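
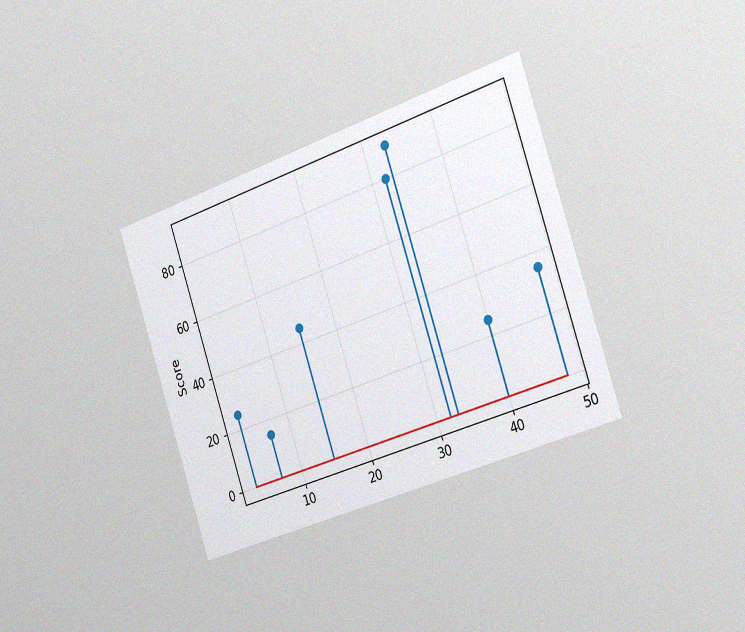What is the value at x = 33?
90

The chart is tilted about 18° counter-clockwise and viewed slightly from the right, with some photo noise. The stem at x=33 reaches 90.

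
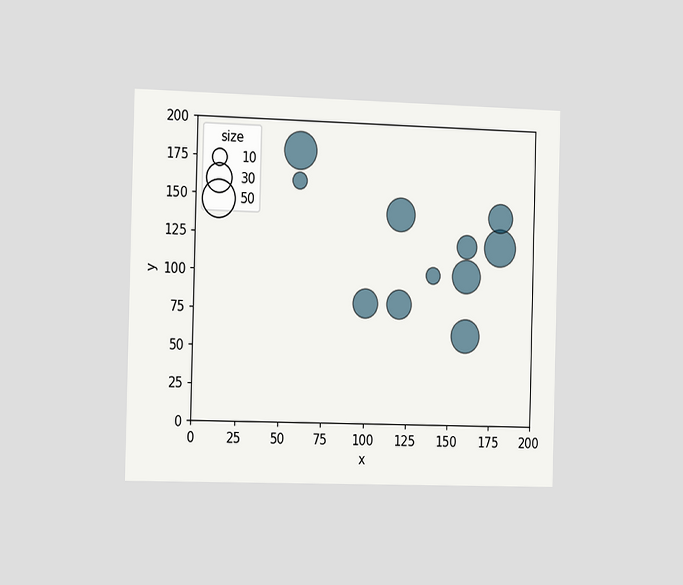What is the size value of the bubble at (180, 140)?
The chart is viewed slightly from the left. Matching the bubble at (180, 140) against the size legend gives 30.

30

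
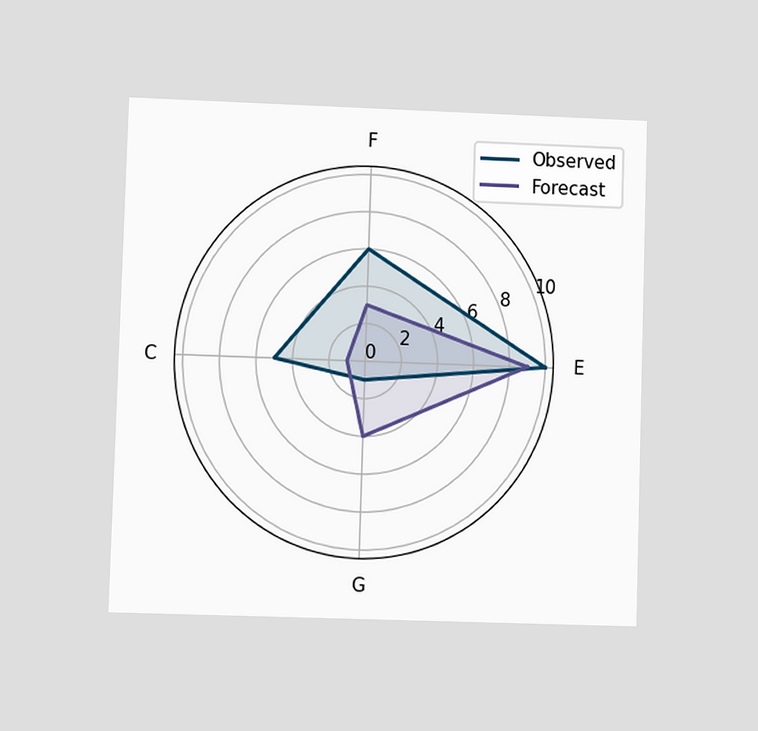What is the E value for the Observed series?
The chart is viewed at a slight angle. On the E axis, Observed reaches 10.

10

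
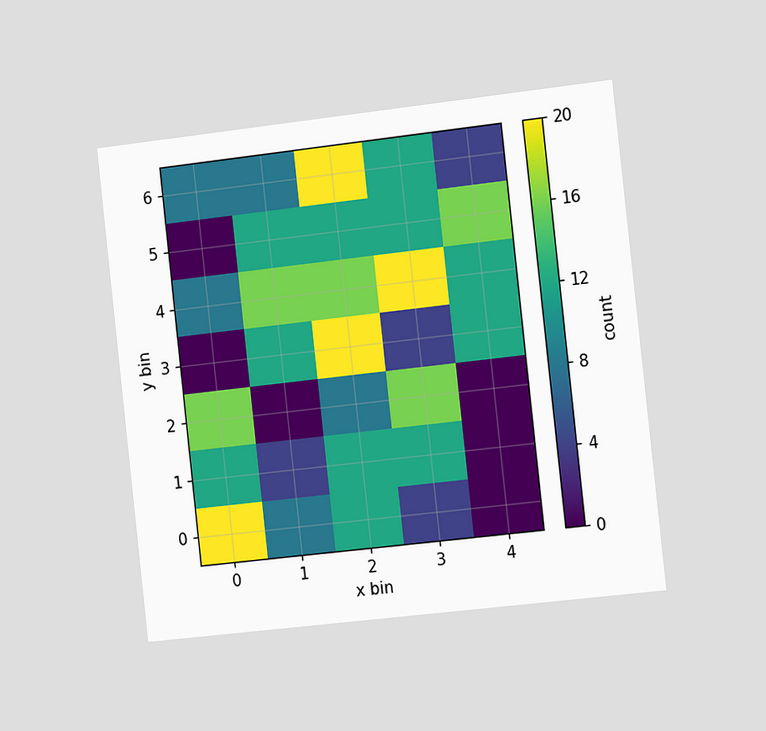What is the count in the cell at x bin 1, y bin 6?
8

The chart is tilted about 6° counter-clockwise and viewed slightly from the right. Matching the cell (1, 6) against the colorbar gives 8.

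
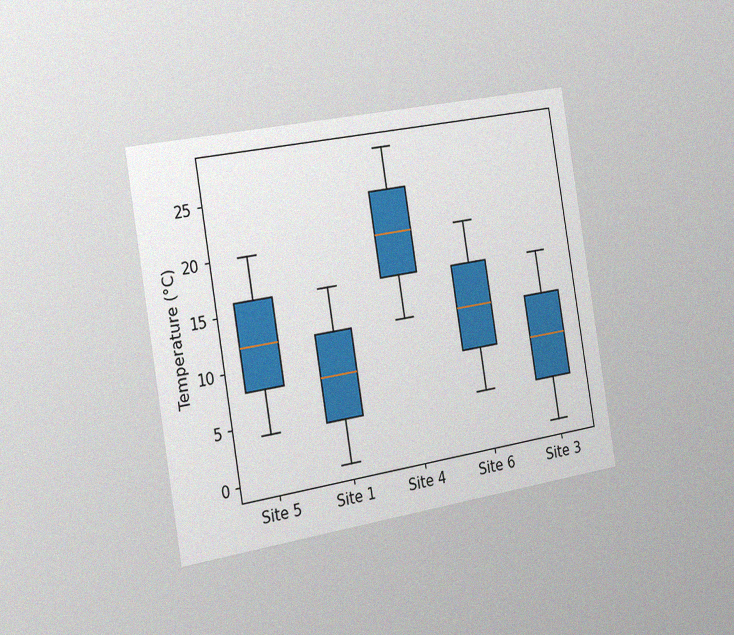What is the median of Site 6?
The chart is tilted about 9° counter-clockwise and viewed slightly from the left, with some photo noise. The median line in the Site 6 box sits at 12°C.

12°C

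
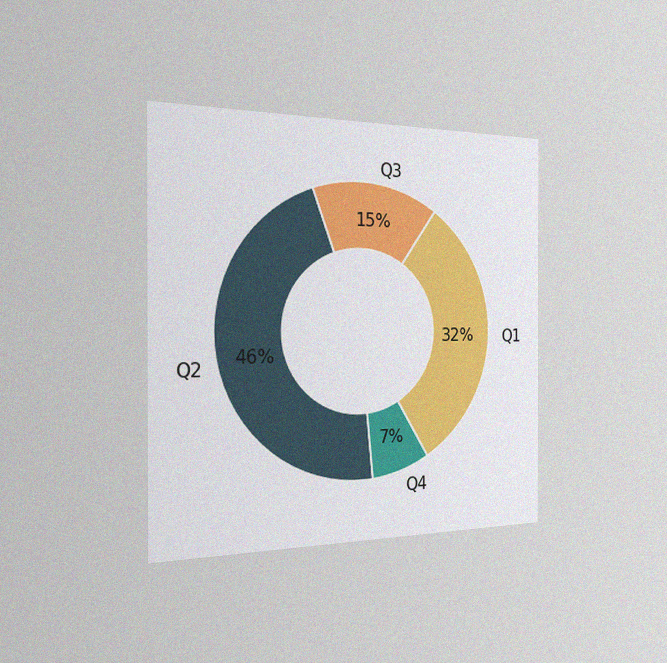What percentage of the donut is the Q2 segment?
46%

The chart is viewed slightly from the left, with some photo noise. The Q2 segment takes up 46% of the ring.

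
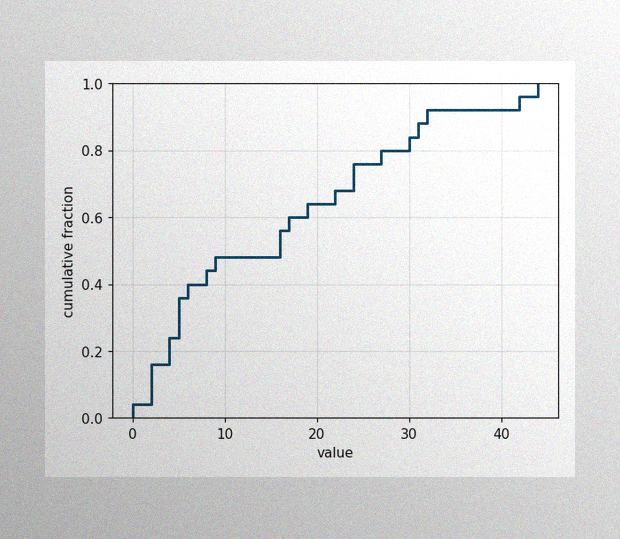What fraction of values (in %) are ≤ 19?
64%

The image has some photo noise and uneven lighting. At x=19 the ECDF step is at 64%.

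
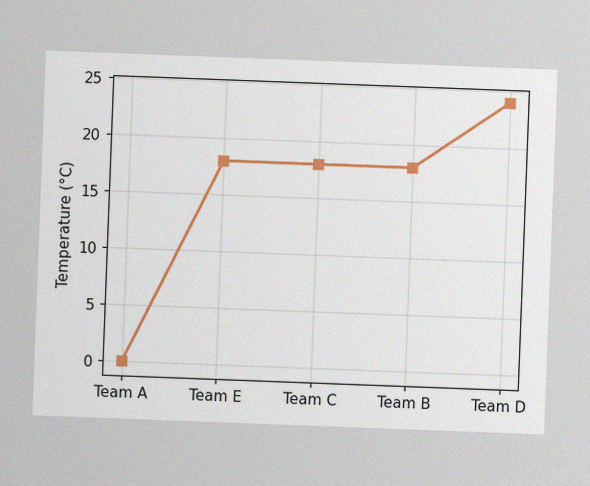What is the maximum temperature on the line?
24°C

The chart is tilted about 2° clockwise, with some photo noise. The highest point is at Team D, and reading across to the y-axis gives 24°C.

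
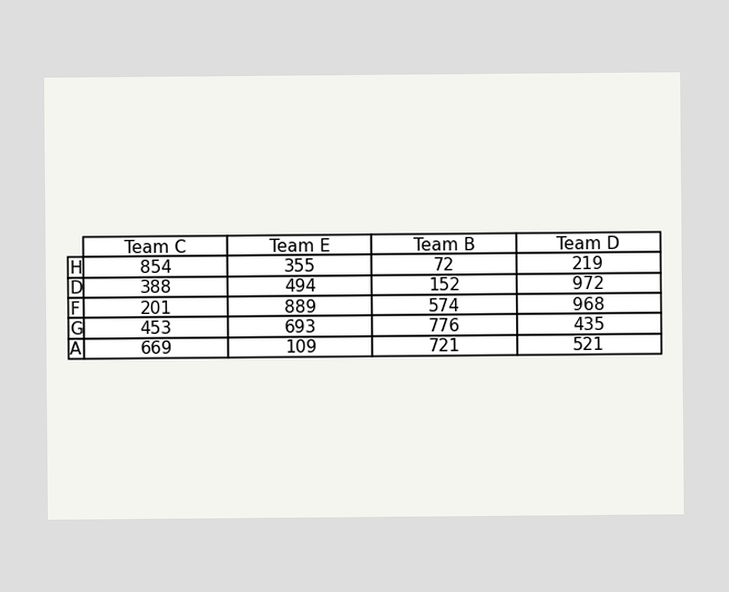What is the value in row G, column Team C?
453

The (G, Team C) cell reads 453.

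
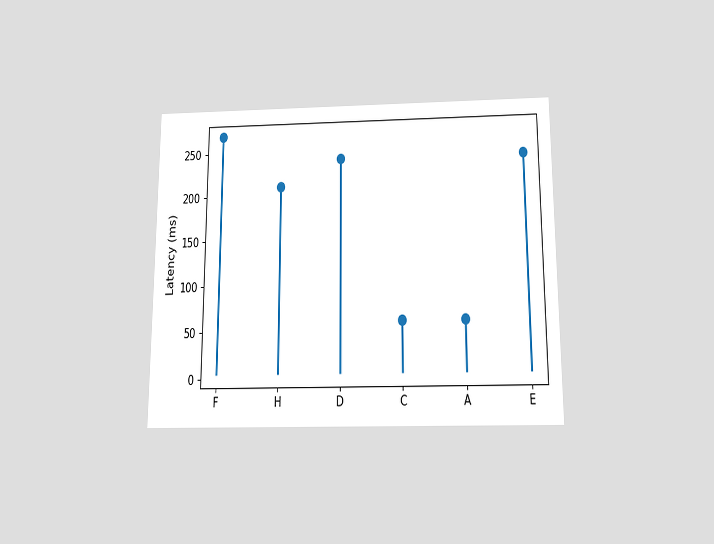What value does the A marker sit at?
The chart is viewed slightly from below. The A marker sits at 60ms.

60ms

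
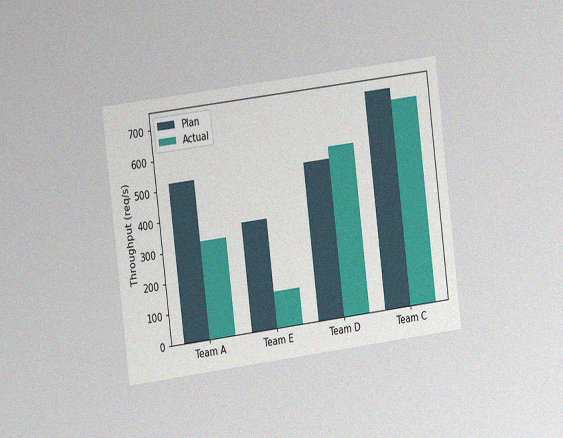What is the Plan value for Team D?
520req/s

The chart is tilted about 7° counter-clockwise and viewed slightly from the left, with some photo noise. The Plan bar at Team D reaches 520req/s on the y-axis.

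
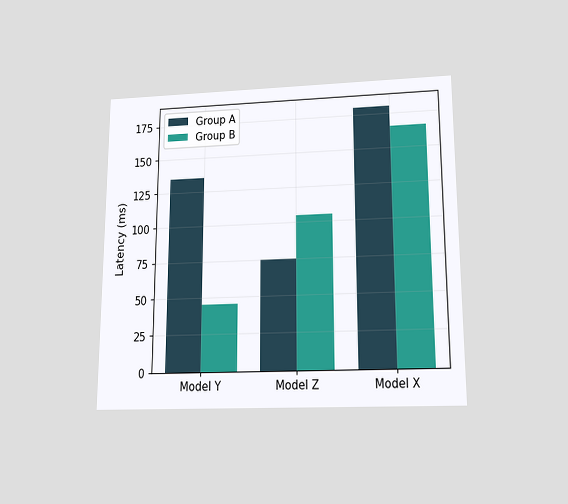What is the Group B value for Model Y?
The chart is viewed slightly from below. The Group B bar at Model Y reaches 45ms on the y-axis.

45ms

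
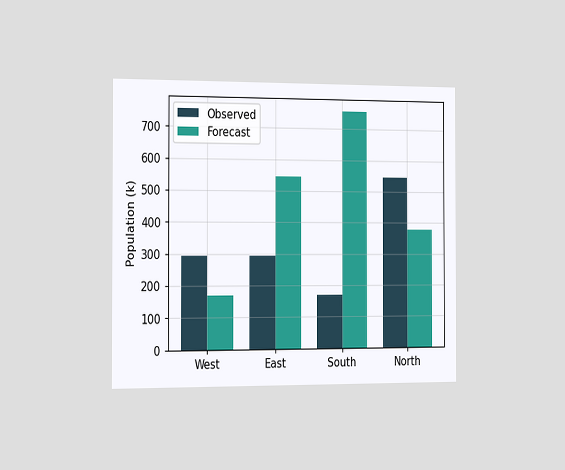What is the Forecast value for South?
756k

The chart is viewed slightly from the left. The Forecast bar at South reaches 756k on the y-axis.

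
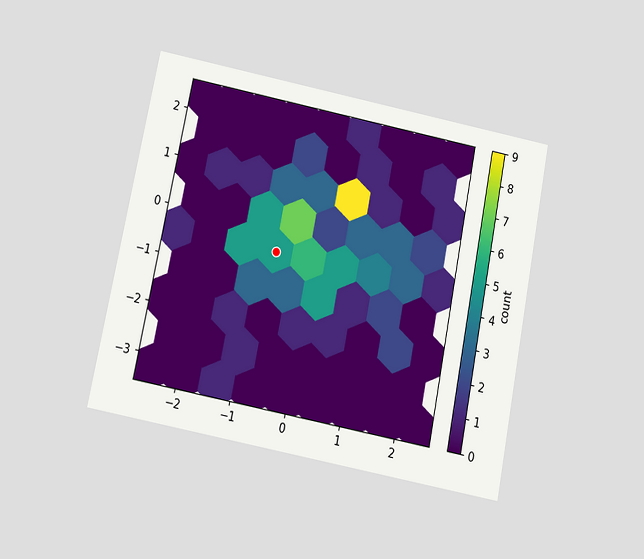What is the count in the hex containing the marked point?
The chart is tilted about 11° clockwise and viewed slightly from below. The marked hex reads 5 on the colorbar.

5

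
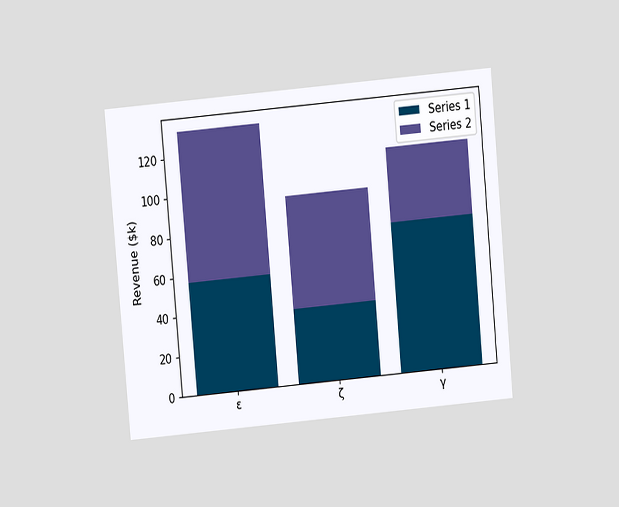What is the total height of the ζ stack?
$95k

The chart is tilted about 5° counter-clockwise and viewed at a slight angle. The ζ stack's top reaches $95k on the y-axis.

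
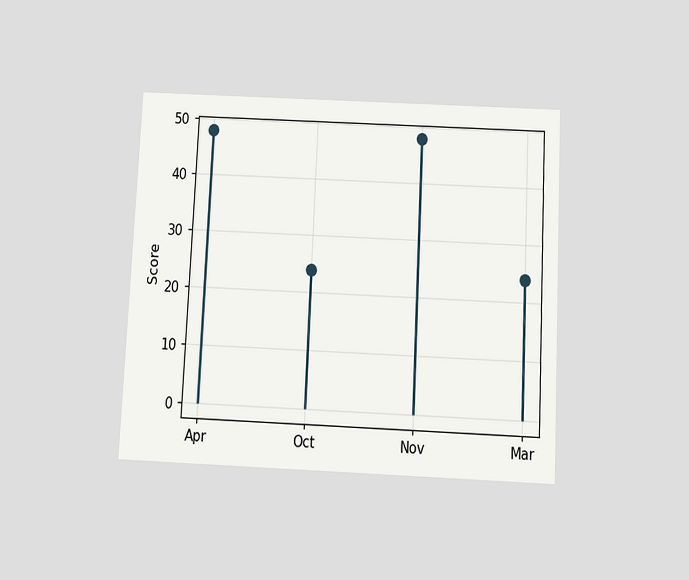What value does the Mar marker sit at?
24

The chart is tilted about 3° clockwise and viewed slightly from below. The Mar marker sits at 24.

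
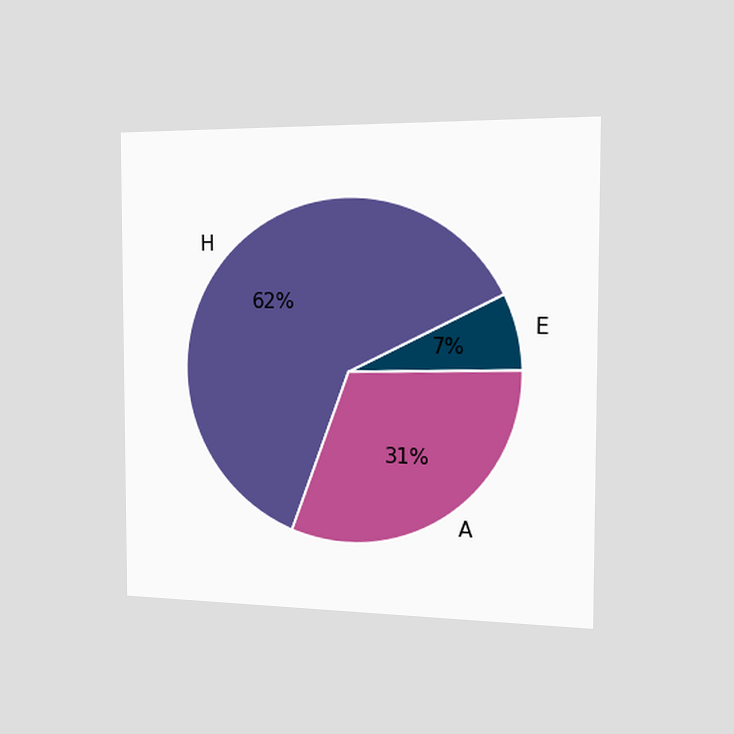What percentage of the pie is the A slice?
31%

The chart is viewed slightly from the right. The A slice takes up 31% of the pie.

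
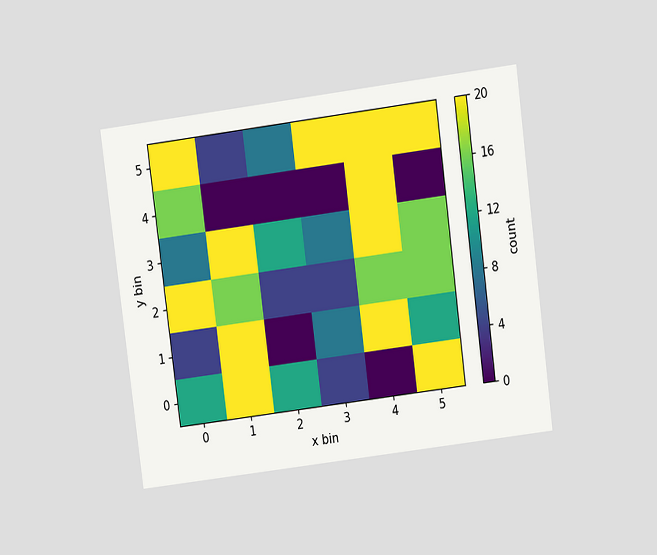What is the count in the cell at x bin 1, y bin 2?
The chart is tilted about 7° counter-clockwise and viewed slightly from above. Matching the cell (1, 2) against the colorbar gives 16.

16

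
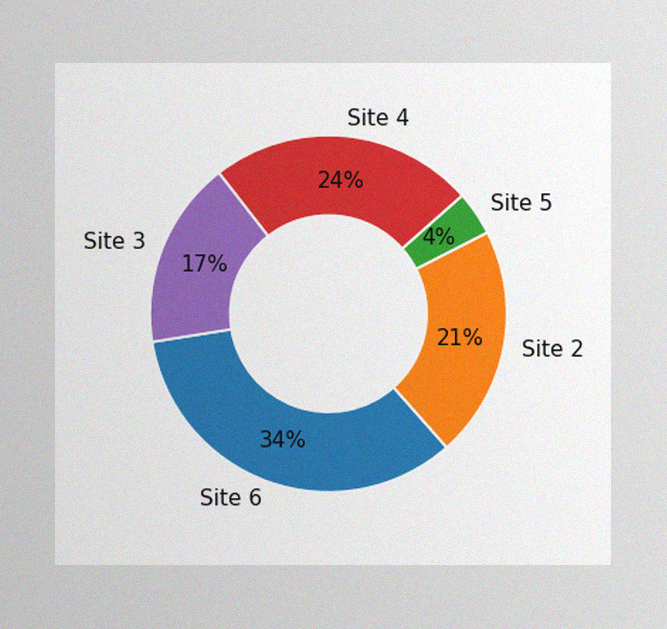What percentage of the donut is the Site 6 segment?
The image has some photo noise and uneven lighting. The Site 6 segment takes up 34% of the ring.

34%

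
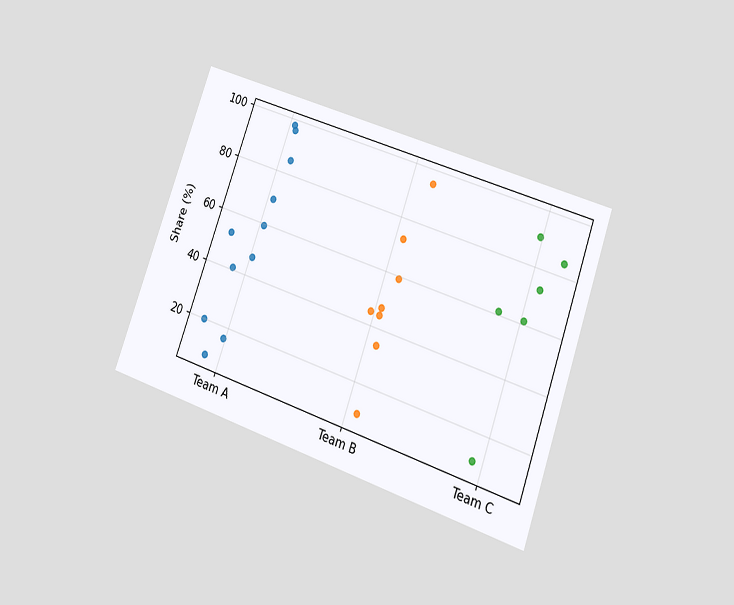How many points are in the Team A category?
The chart is tilted about 19° clockwise and viewed at a slight angle. Counting the markers in the Team A column gives 11.

11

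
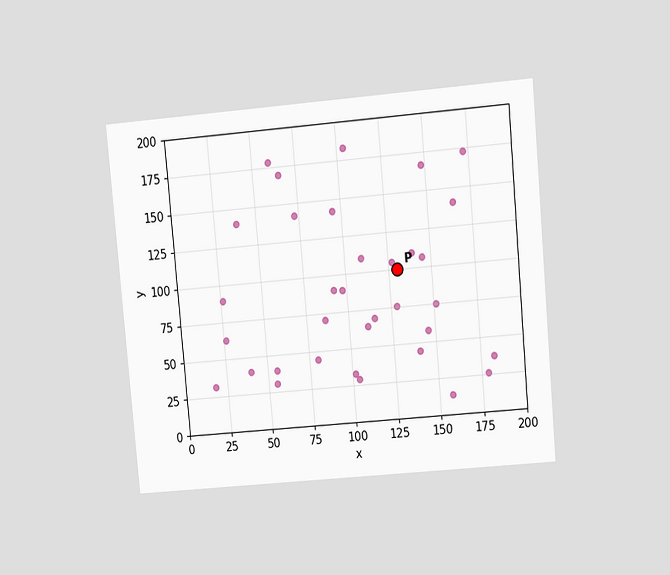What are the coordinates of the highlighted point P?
(130, 100)

The chart is tilted about 5° counter-clockwise and viewed at a slight angle. Following the gridlines from P to each axis, P sits at (130, 100).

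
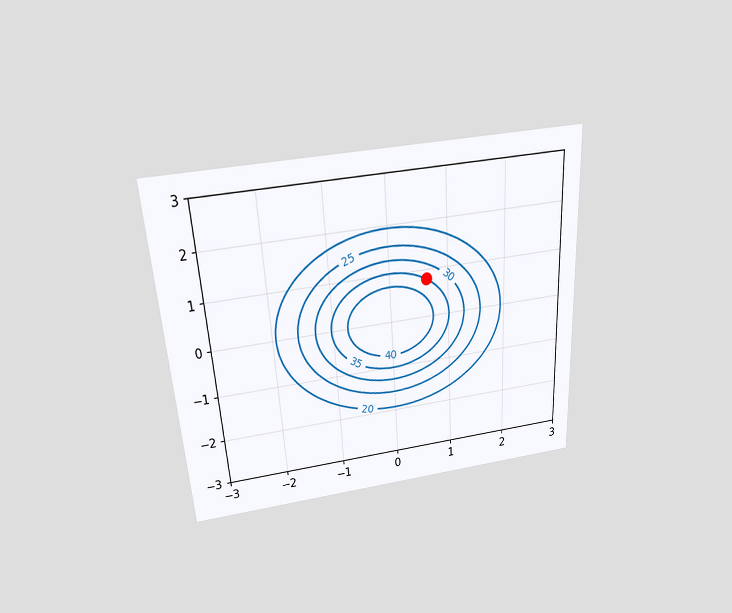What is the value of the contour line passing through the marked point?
35

The chart is tilted about 3° counter-clockwise and viewed slightly from above. The marked point sits on the contour labelled 35.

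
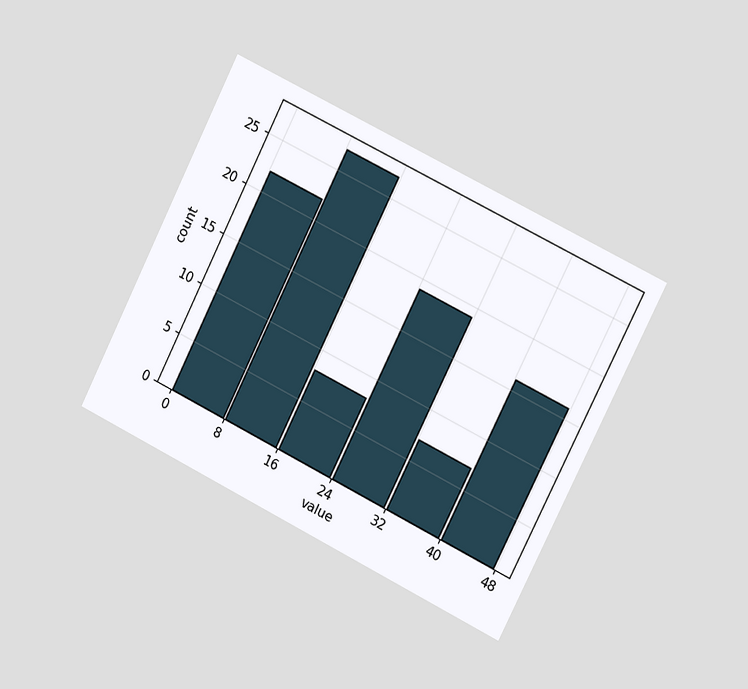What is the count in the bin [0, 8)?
The chart is tilted about 27° clockwise and viewed slightly from the right. The [0, 8) bin has height 22.

22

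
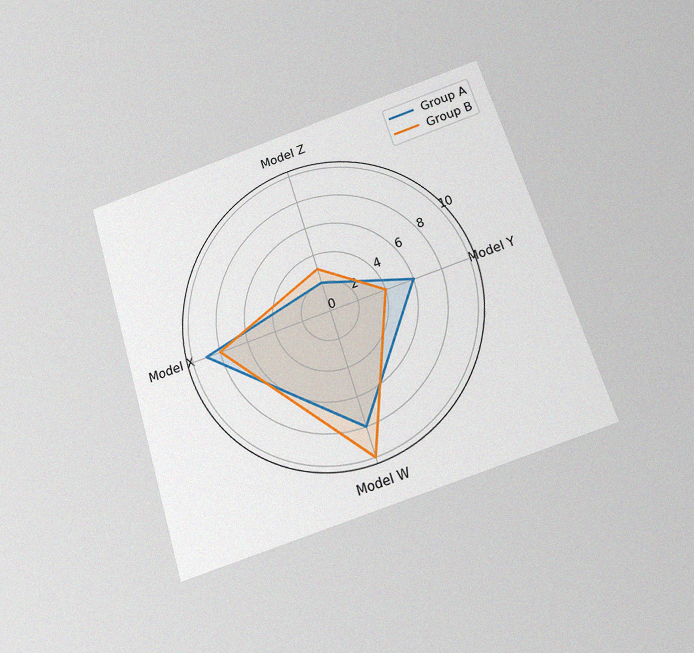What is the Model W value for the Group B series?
10

The chart is tilted about 18° counter-clockwise and viewed slightly from below, with some photo noise. On the Model W axis, Group B reaches 10.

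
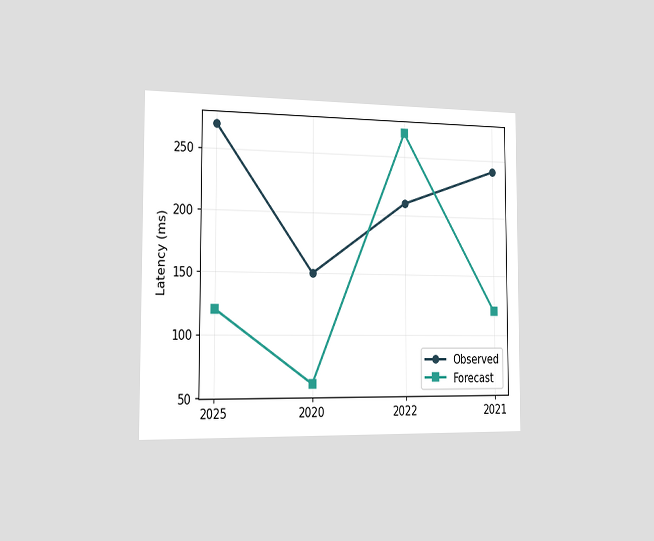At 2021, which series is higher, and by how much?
The chart is viewed slightly from the left. At 2021, Observed sits above the other line by 120ms.

Observed, by 120ms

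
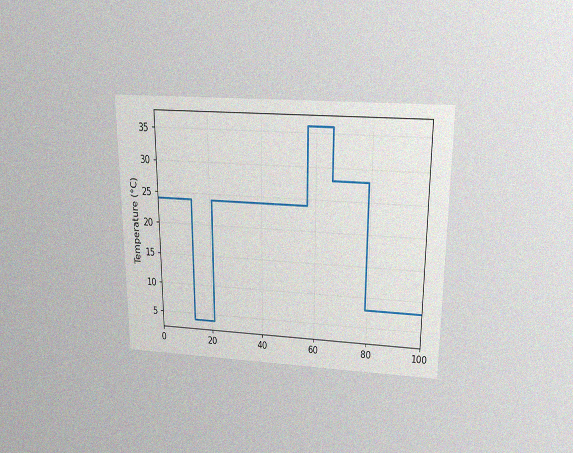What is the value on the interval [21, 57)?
24°C

The chart is viewed slightly from above, with some photo noise. On [21, 57) the step sits at 24°C.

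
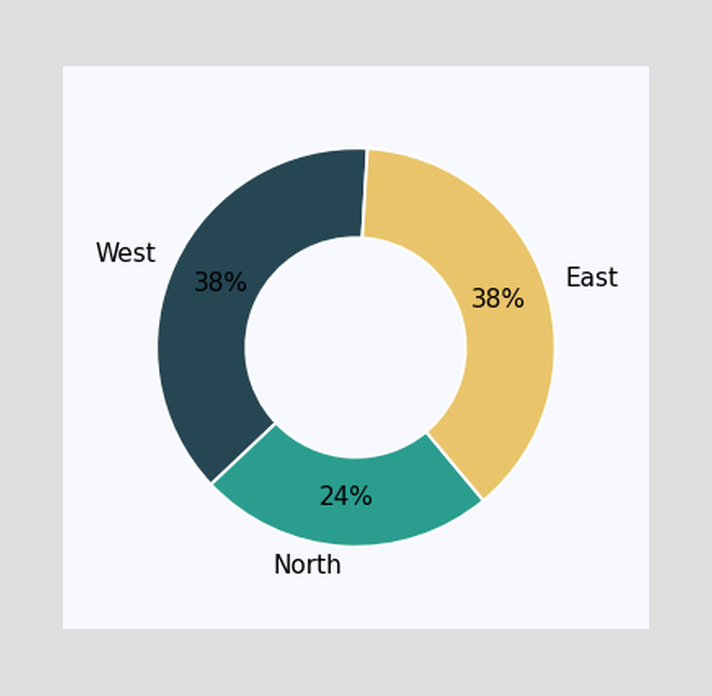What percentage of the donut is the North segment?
The North segment takes up 24% of the ring.

24%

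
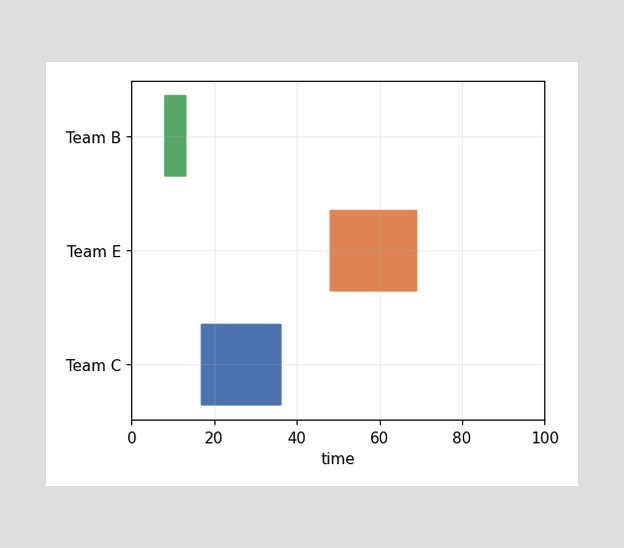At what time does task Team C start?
The Team C bar begins at t=17.

17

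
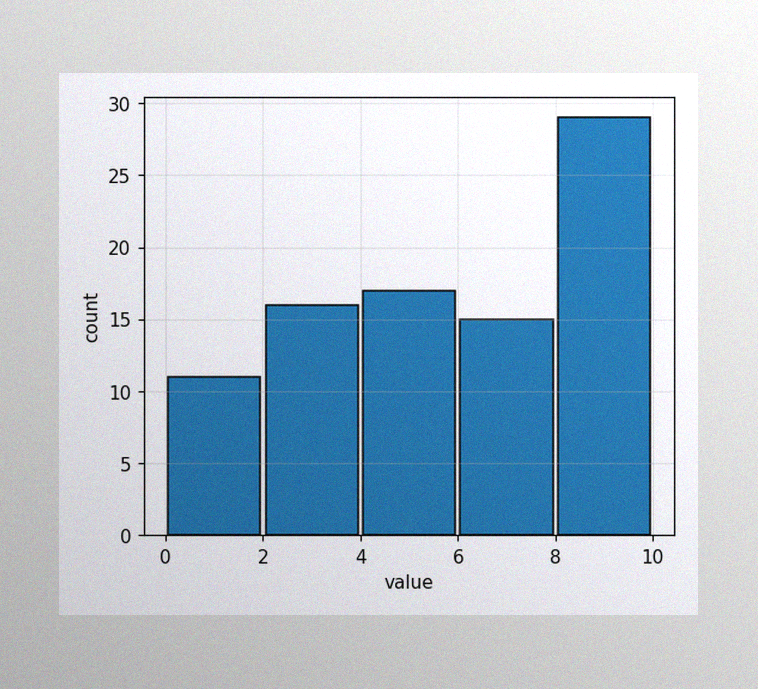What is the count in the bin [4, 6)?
17

The image has some photo noise and uneven lighting. The [4, 6) bin has height 17.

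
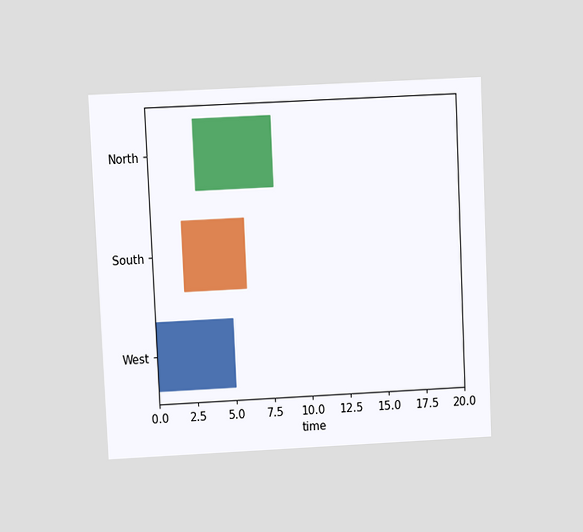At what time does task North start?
3

The chart is tilted about 3° counter-clockwise and viewed at a slight angle. The North bar begins at t=3.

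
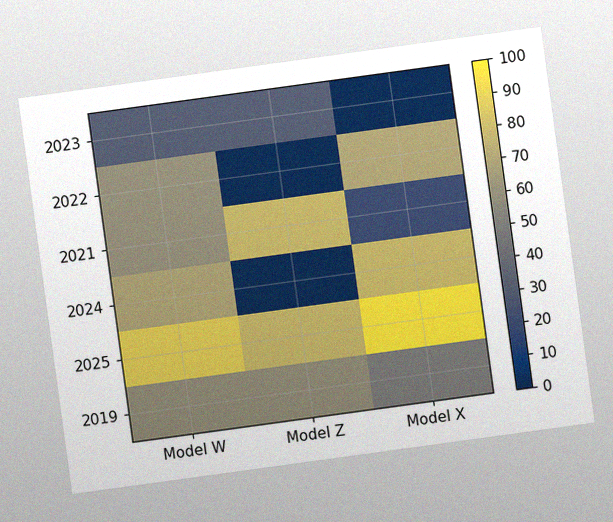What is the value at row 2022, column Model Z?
0

The chart is tilted about 8° counter-clockwise, with some photo noise. Matching cell (2022, Model Z) against the colorbar gives 0.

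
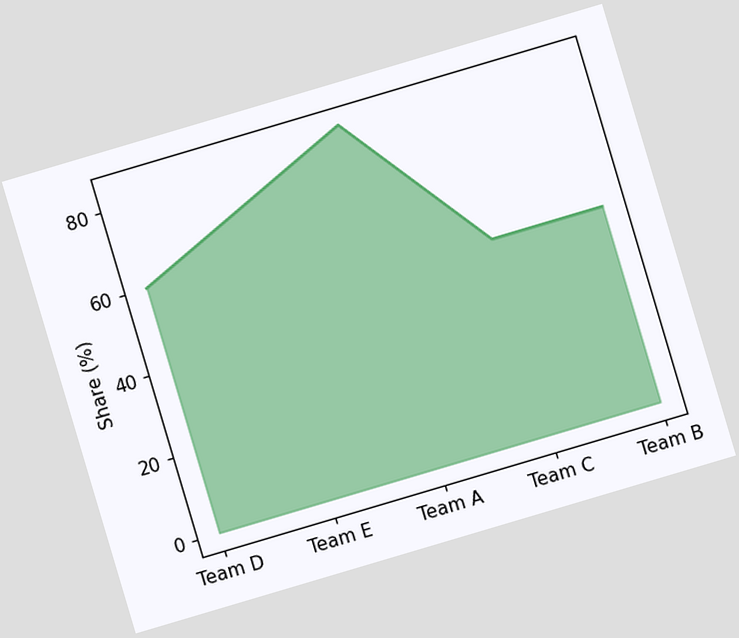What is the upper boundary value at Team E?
The chart is tilted about 17° counter-clockwise. At Team E the upper boundary is at 72%.

72%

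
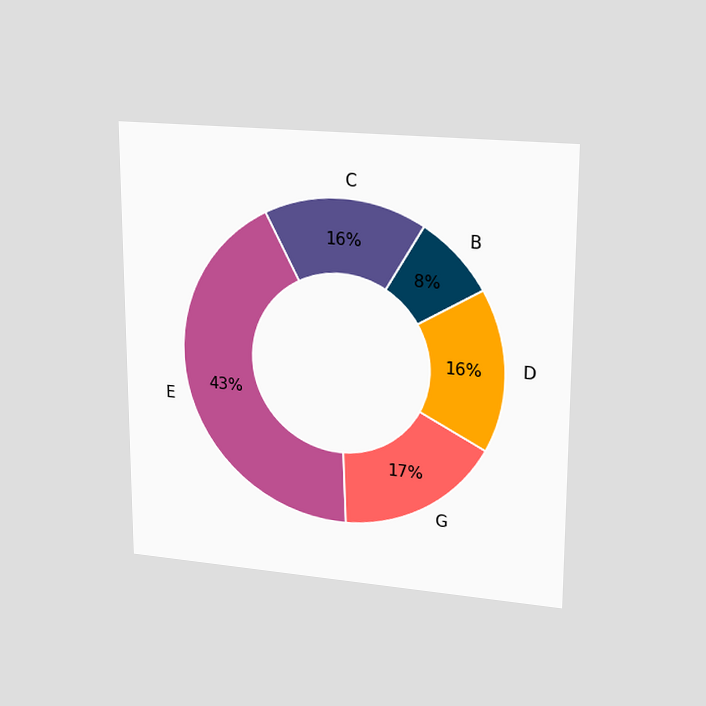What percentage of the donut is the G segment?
The chart is viewed at a slight angle. The G segment takes up 17% of the ring.

17%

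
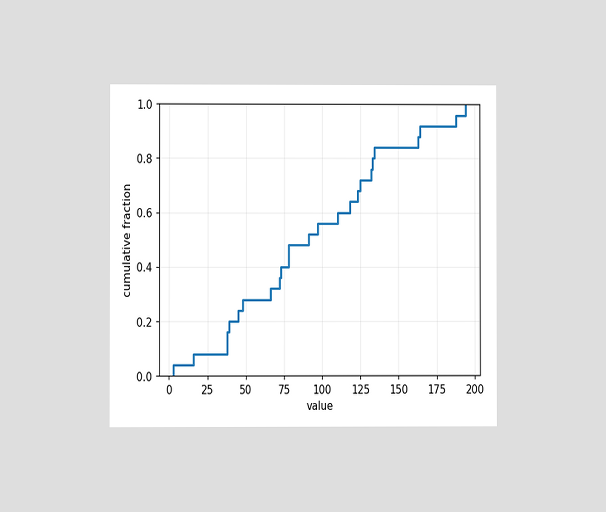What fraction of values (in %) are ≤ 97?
56%

The chart is viewed at a slight angle. At x=97 the ECDF step is at 56%.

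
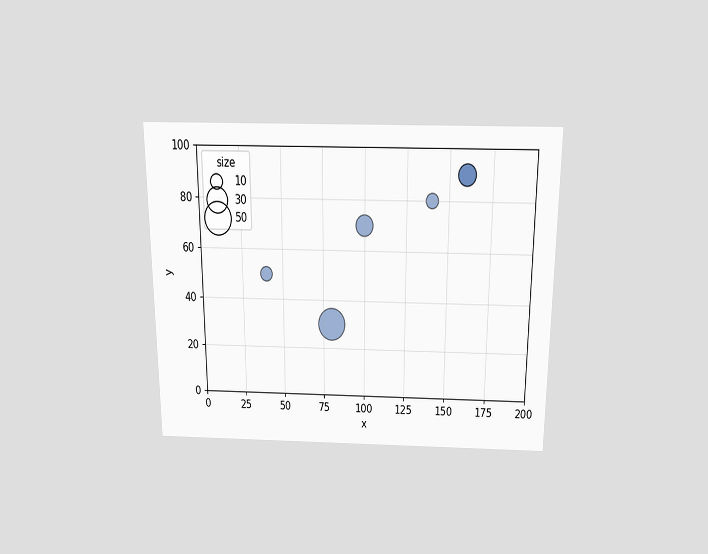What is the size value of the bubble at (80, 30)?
50

The chart is viewed slightly from above. Matching the bubble at (80, 30) against the size legend gives 50.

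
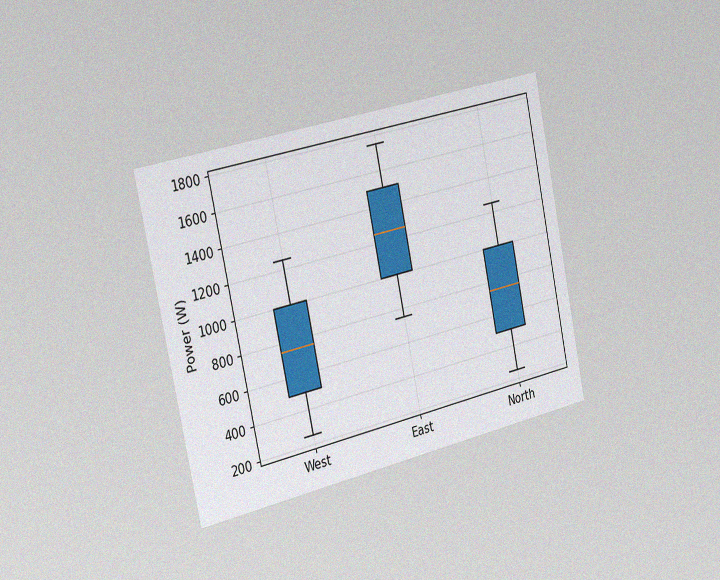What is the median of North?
The chart is tilted about 12° counter-clockwise and viewed slightly from the left, with some photo noise. The median line in the North box sits at 750W.

750W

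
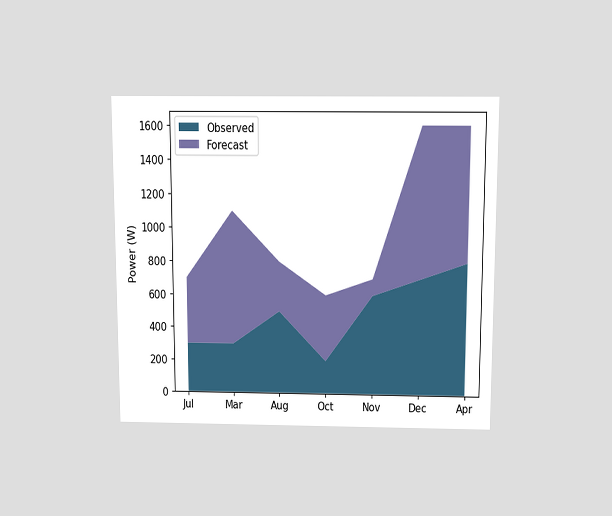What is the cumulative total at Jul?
The chart is viewed slightly from above. The stacked total at Jul reaches 700W.

700W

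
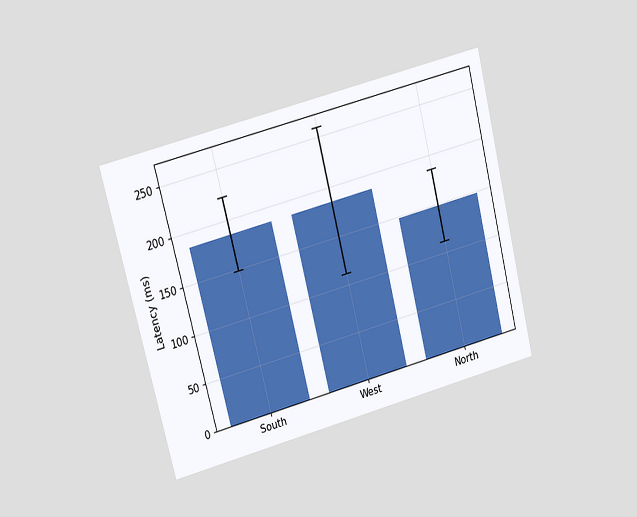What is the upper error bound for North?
185ms

The chart is tilted about 14° counter-clockwise and viewed at a slight angle. The North bar's upper whisker reaches 185ms.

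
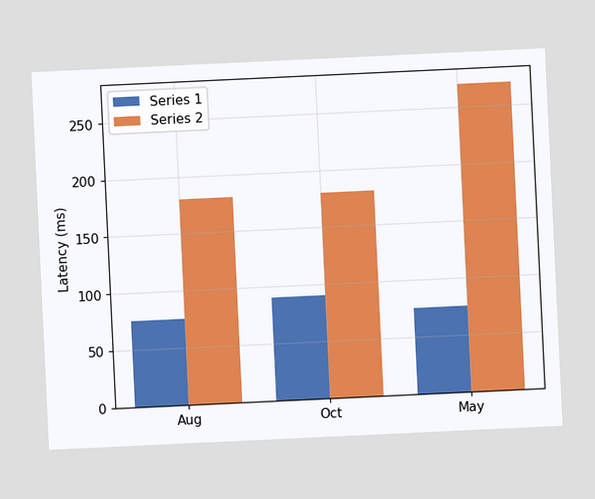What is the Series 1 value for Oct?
90ms

The chart is tilted about 3° counter-clockwise. The Series 1 bar at Oct reaches 90ms on the y-axis.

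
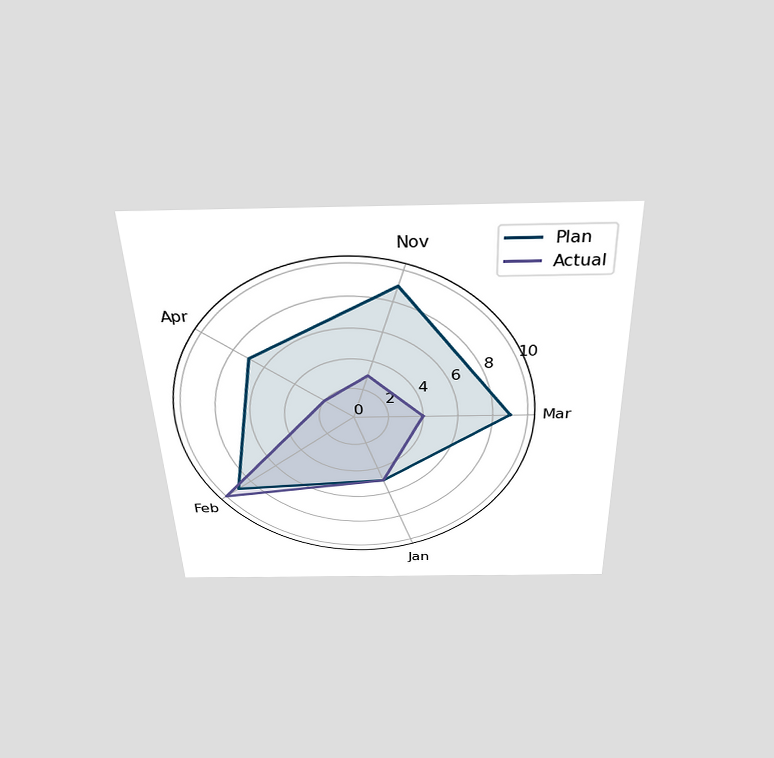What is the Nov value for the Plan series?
The chart is viewed slightly from above. On the Nov axis, Plan reaches 9.

9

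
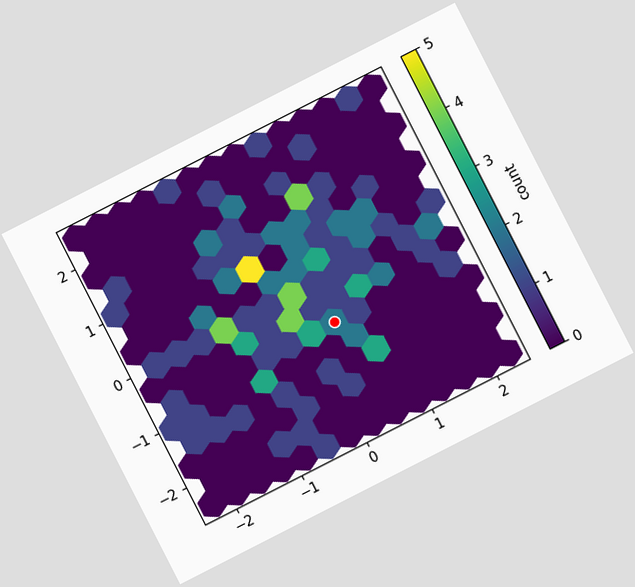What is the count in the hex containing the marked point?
2

The chart is tilted about 27° counter-clockwise. The marked hex reads 2 on the colorbar.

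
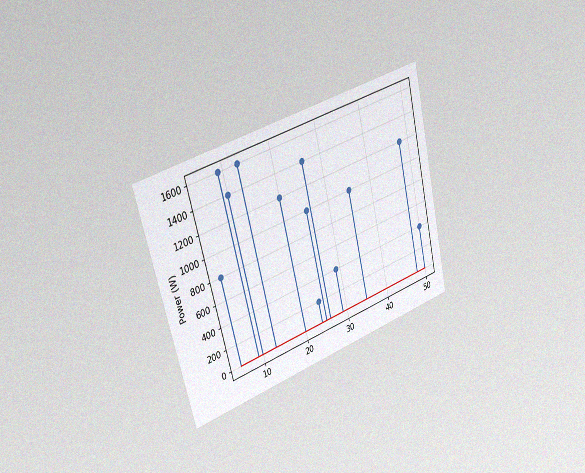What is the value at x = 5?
800W

The chart is tilted about 14° counter-clockwise and viewed slightly from the left, with some photo noise. The stem at x=5 reaches 800W.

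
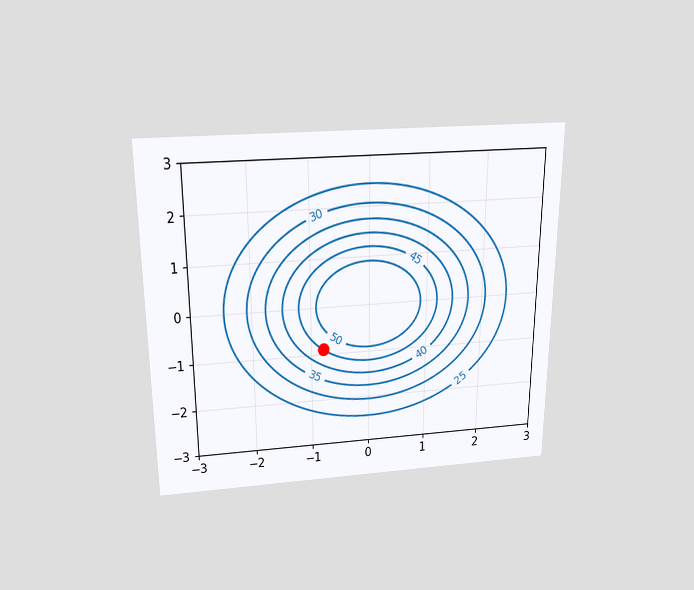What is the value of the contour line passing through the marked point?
45

The chart is viewed slightly from above. The marked point sits on the contour labelled 45.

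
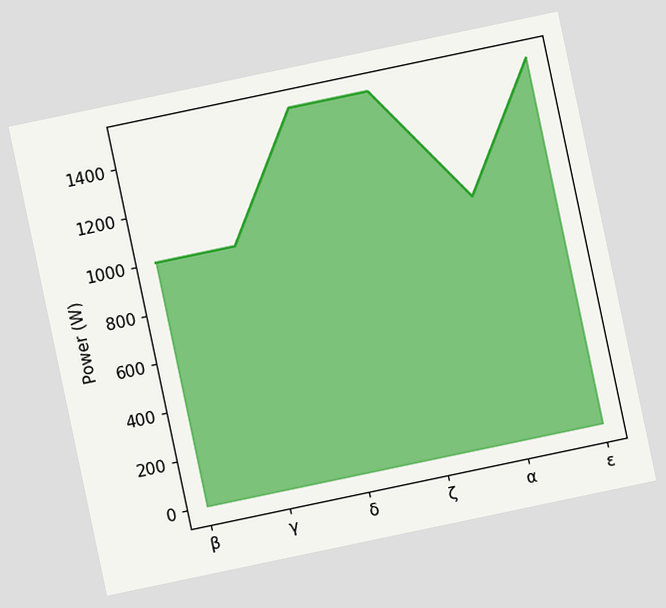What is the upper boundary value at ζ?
1500W

The chart is tilted about 12° counter-clockwise. At ζ the upper boundary is at 1500W.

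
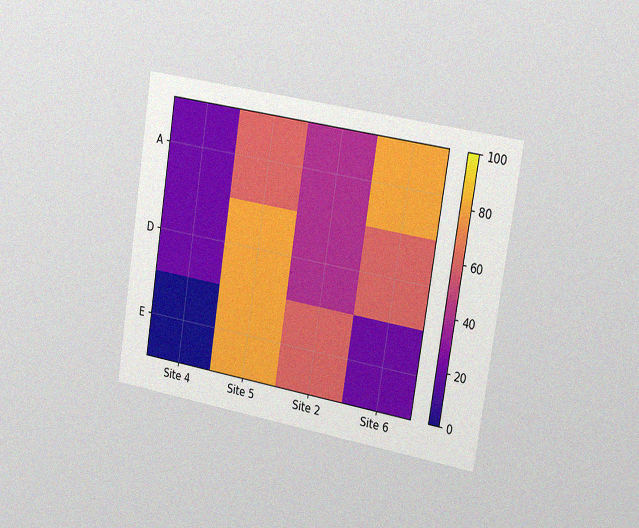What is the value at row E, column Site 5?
80

The chart is tilted about 9° clockwise and viewed slightly from the right, with some photo noise. Matching cell (E, Site 5) against the colorbar gives 80.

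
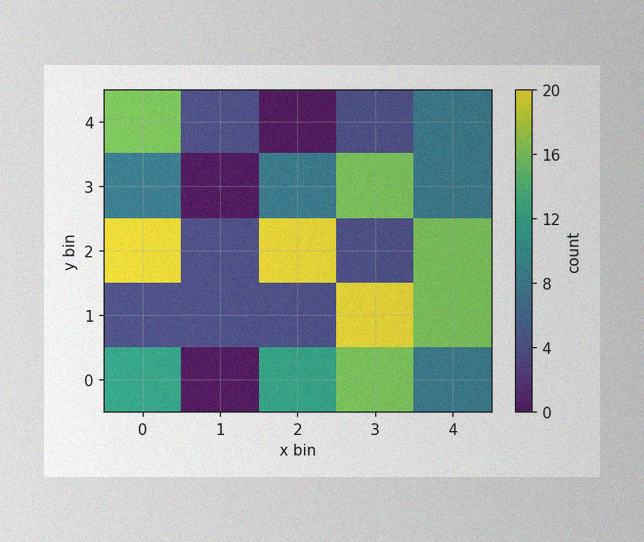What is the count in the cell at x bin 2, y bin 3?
8

The image has some photo noise and uneven lighting. Matching the cell (2, 3) against the colorbar gives 8.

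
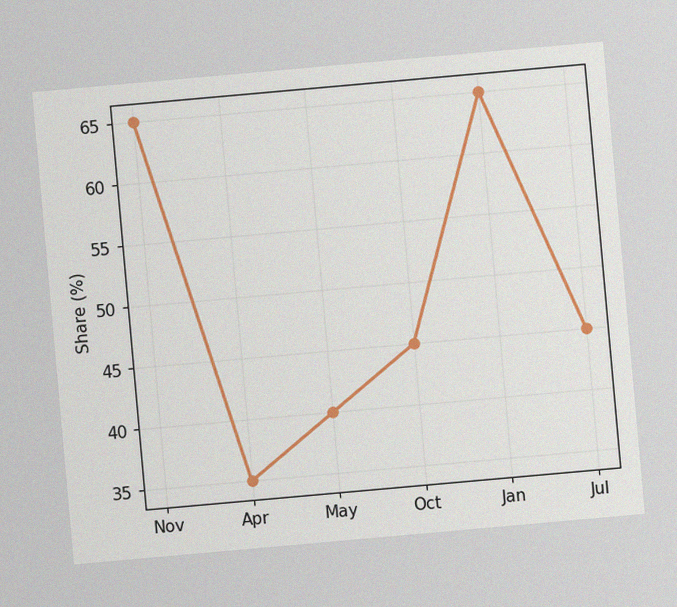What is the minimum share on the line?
The chart is tilted about 5° counter-clockwise, with some photo noise. The lowest point is at Apr, and reading across to the y-axis gives 35%.

35%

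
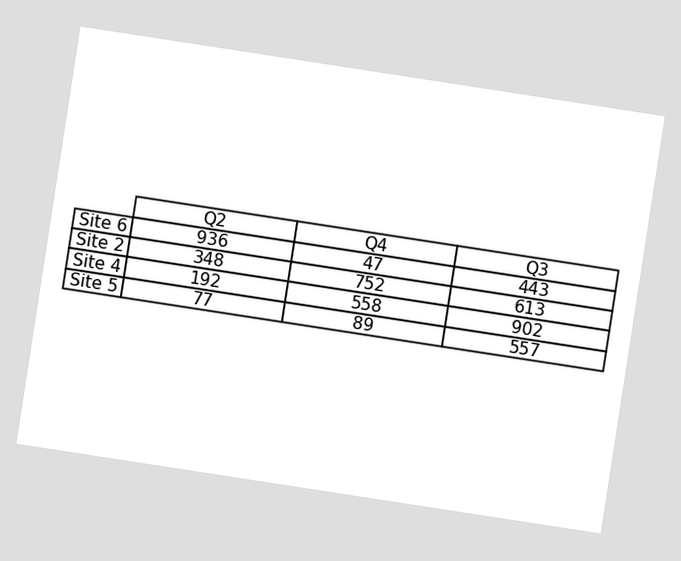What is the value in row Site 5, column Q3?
557

The chart is tilted about 9° clockwise. The (Site 5, Q3) cell reads 557.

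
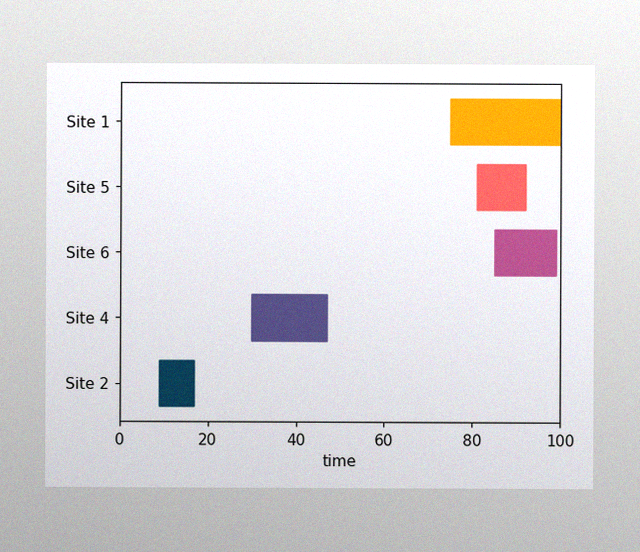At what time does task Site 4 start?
30

The image has some photo noise and uneven lighting. The Site 4 bar begins at t=30.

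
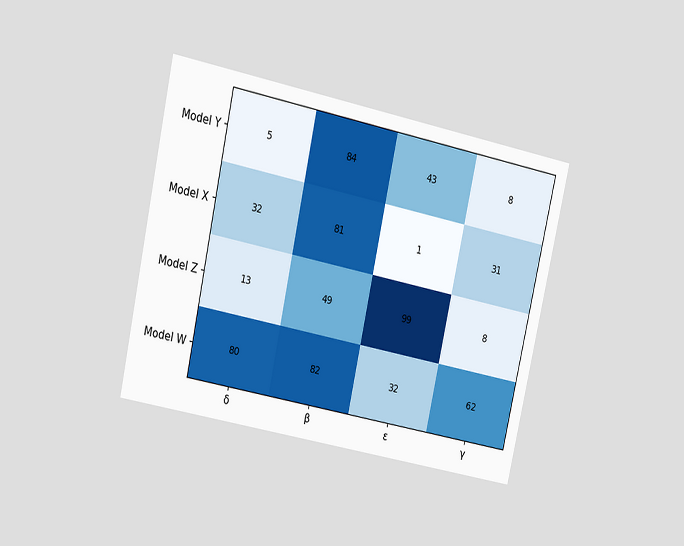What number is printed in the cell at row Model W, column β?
The chart is tilted about 12° clockwise and viewed at a slight angle. The (Model W, β) cell reads 82.

82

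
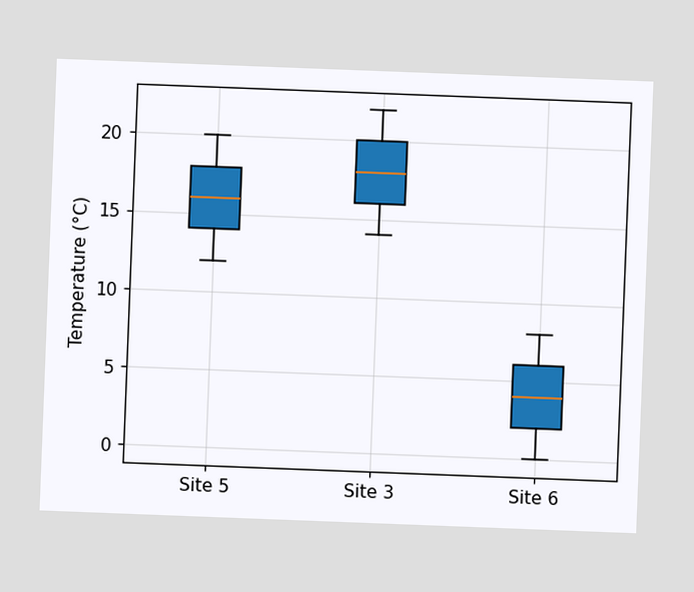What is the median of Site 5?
16°C

The chart is tilted about 2° clockwise. The median line in the Site 5 box sits at 16°C.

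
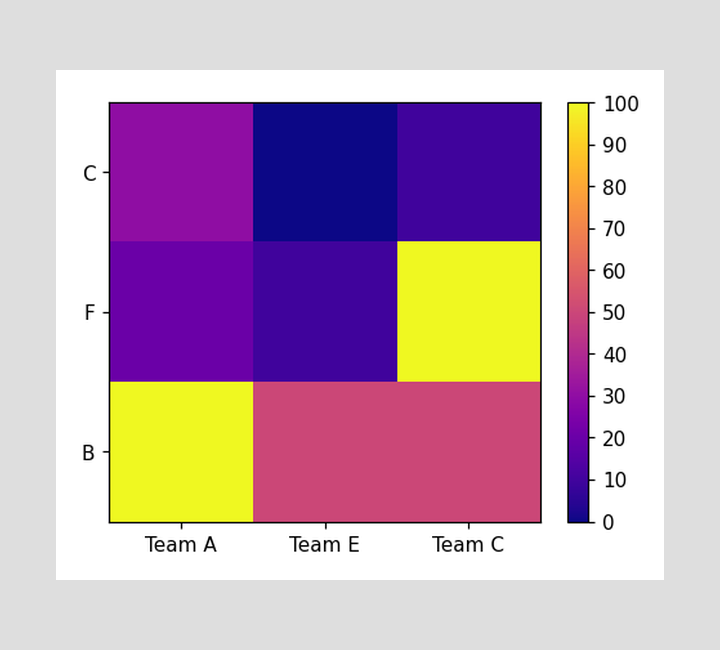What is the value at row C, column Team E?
0

Matching cell (C, Team E) against the colorbar gives 0.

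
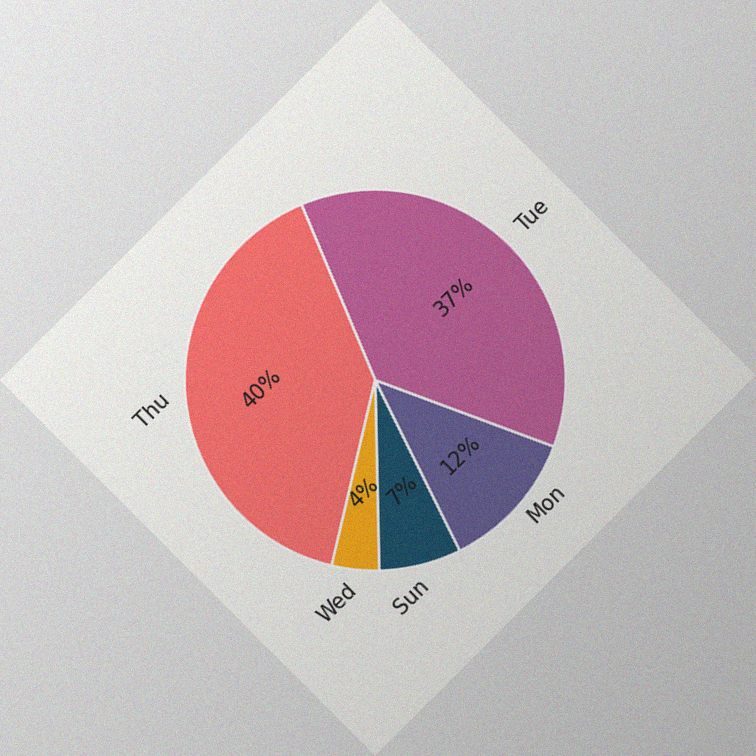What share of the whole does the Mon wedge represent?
The chart is tilted about 45° counter-clockwise, with some photo noise. The Mon slice takes up 12% of the pie.

12%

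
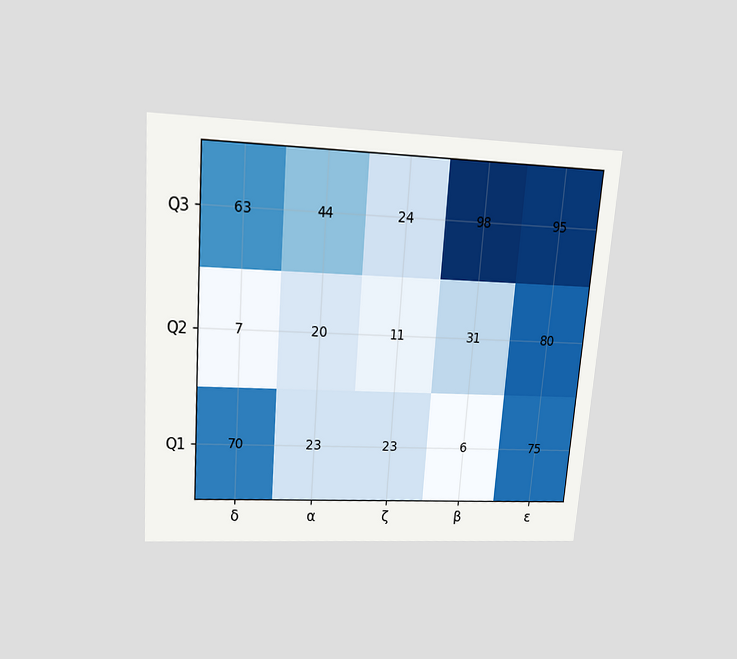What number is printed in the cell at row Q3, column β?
The chart is tilted about 4° clockwise and viewed slightly from above. The (Q3, β) cell reads 98.

98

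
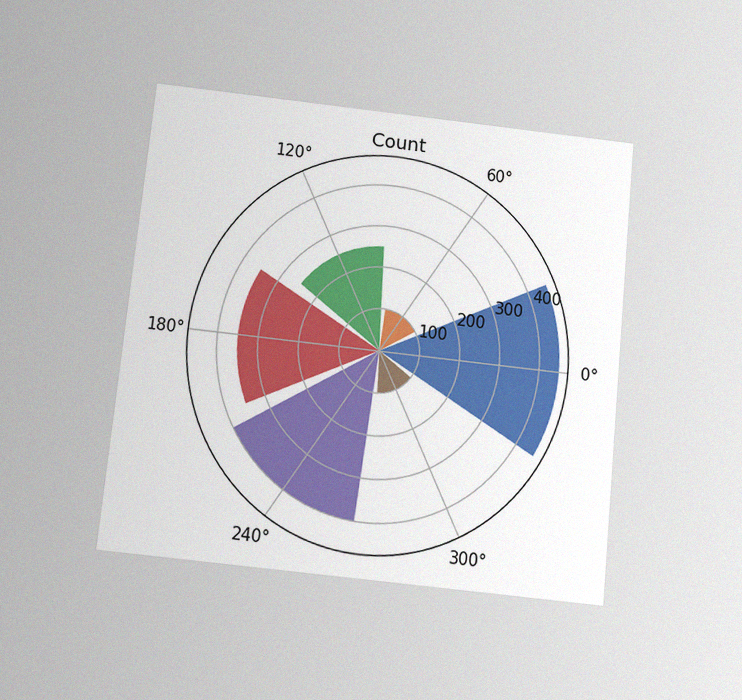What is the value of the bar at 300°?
100

The chart is tilted about 6° clockwise and viewed slightly from below, with some photo noise. The bar at 300° reaches 100 on the radial axis.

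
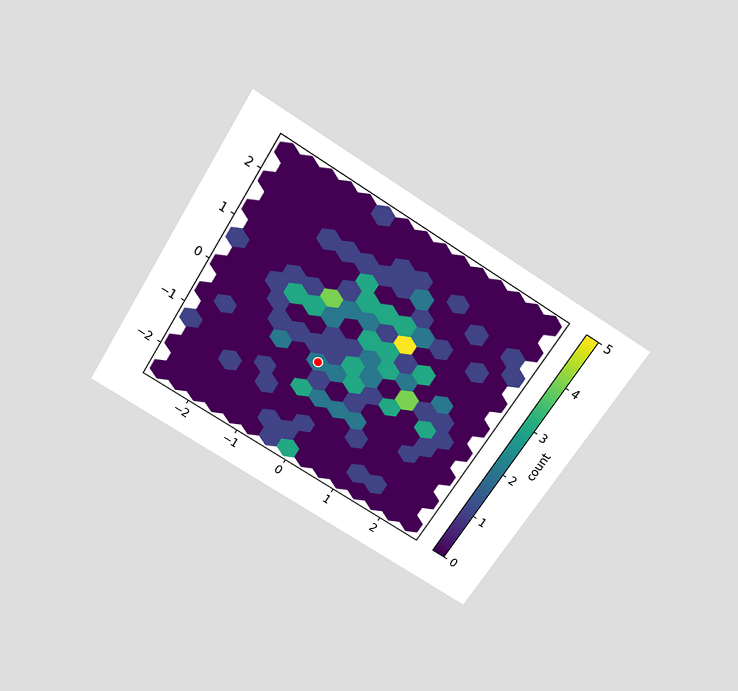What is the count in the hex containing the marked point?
2

The chart is tilted about 32° clockwise and viewed slightly from above. The marked hex reads 2 on the colorbar.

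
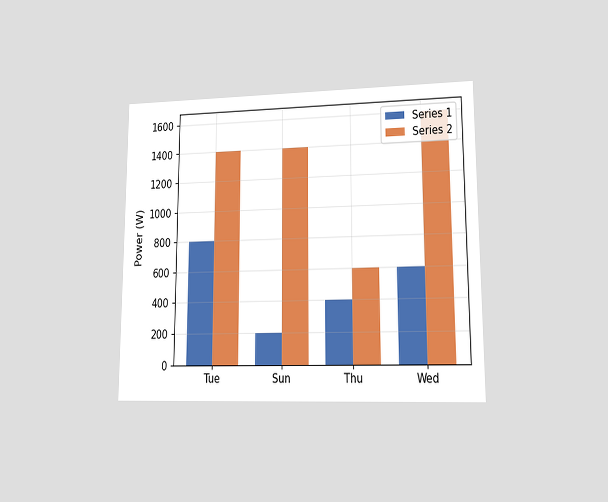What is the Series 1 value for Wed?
600W

The chart is viewed at a slight angle. The Series 1 bar at Wed reaches 600W on the y-axis.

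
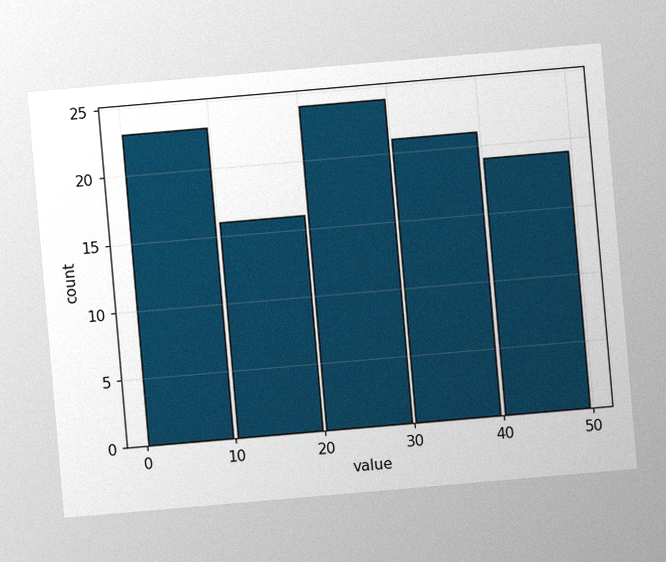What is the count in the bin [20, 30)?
The chart is tilted about 5° counter-clockwise, with some photo noise. The [20, 30) bin has height 24.

24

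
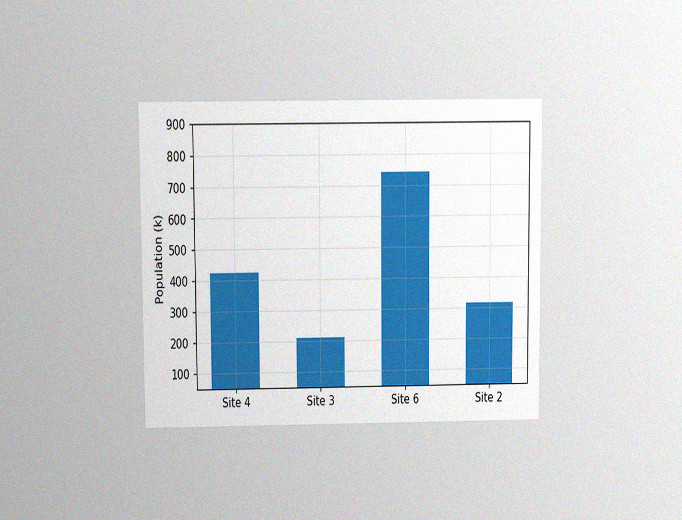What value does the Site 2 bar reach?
The chart is viewed slightly from above, with some photo noise. Reading along the chart's y-axis, the Site 2 bar reaches 318k.

318k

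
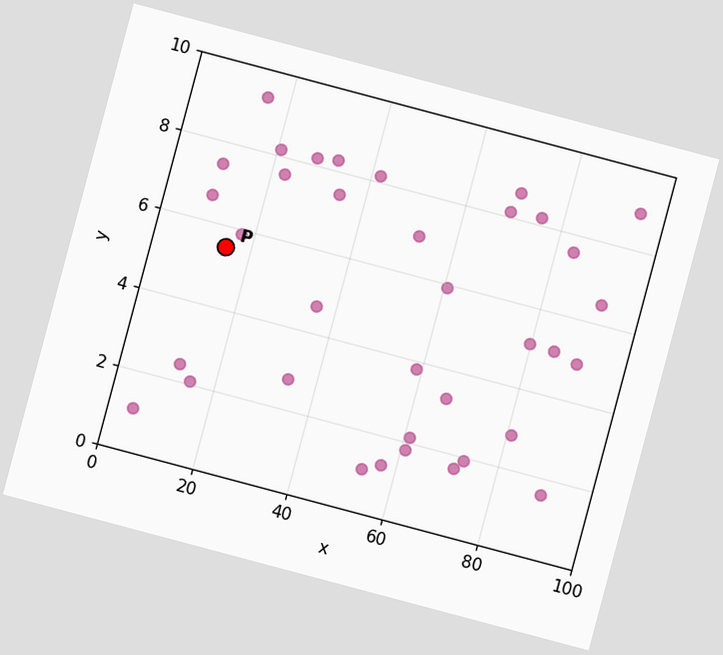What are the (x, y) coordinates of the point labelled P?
(15, 5.5)

The chart is tilted about 15° clockwise. Following the gridlines from P to each axis, P sits at (15, 5.5).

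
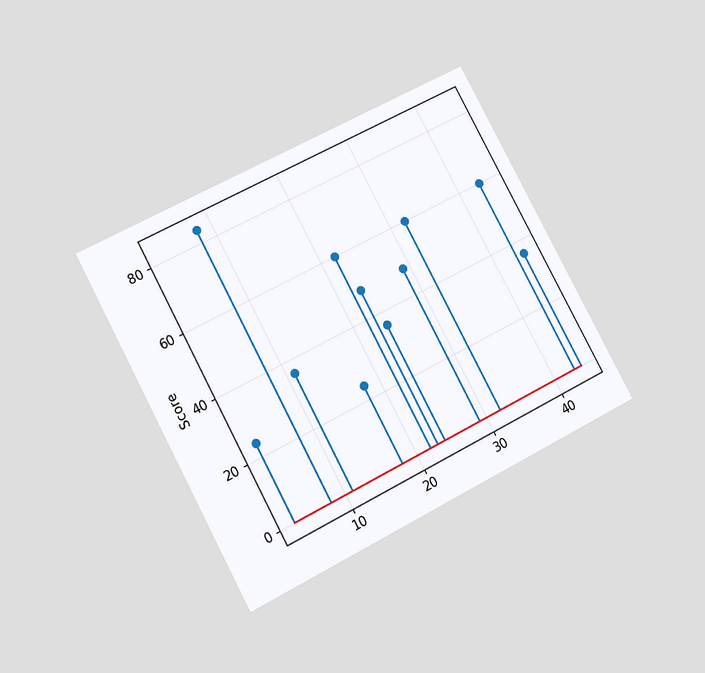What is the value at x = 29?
48

The chart is tilted about 28° counter-clockwise and viewed at a slight angle. The stem at x=29 reaches 48.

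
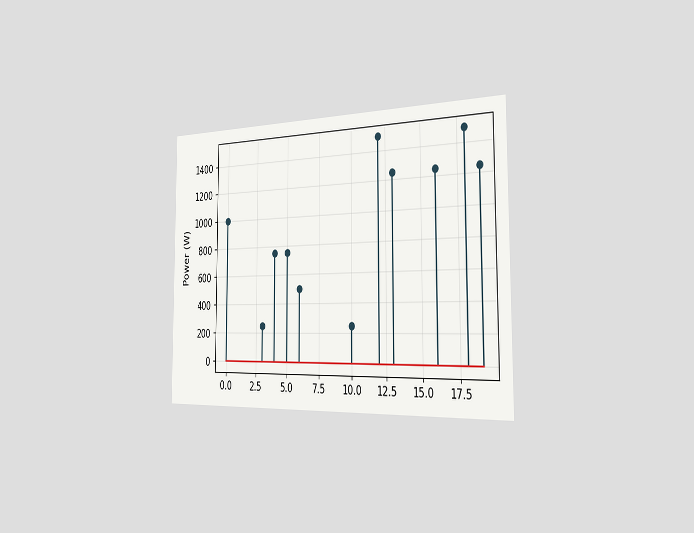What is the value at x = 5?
The chart is viewed slightly from the right. The stem at x=5 reaches 750W.

750W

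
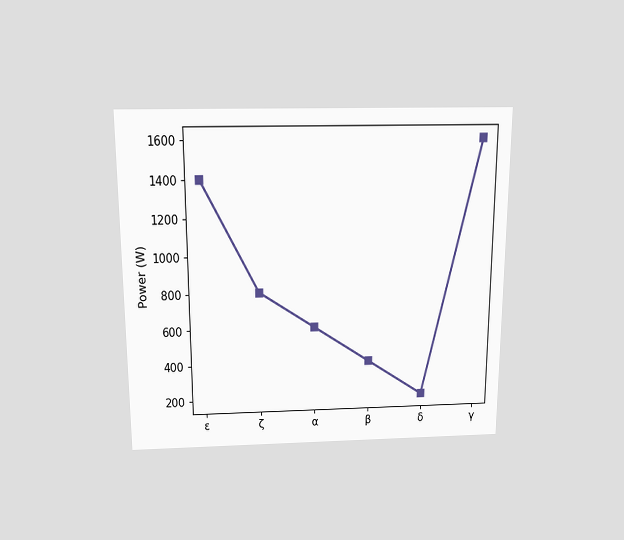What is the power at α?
600W

The chart is viewed slightly from above. At α, the line is at 600W.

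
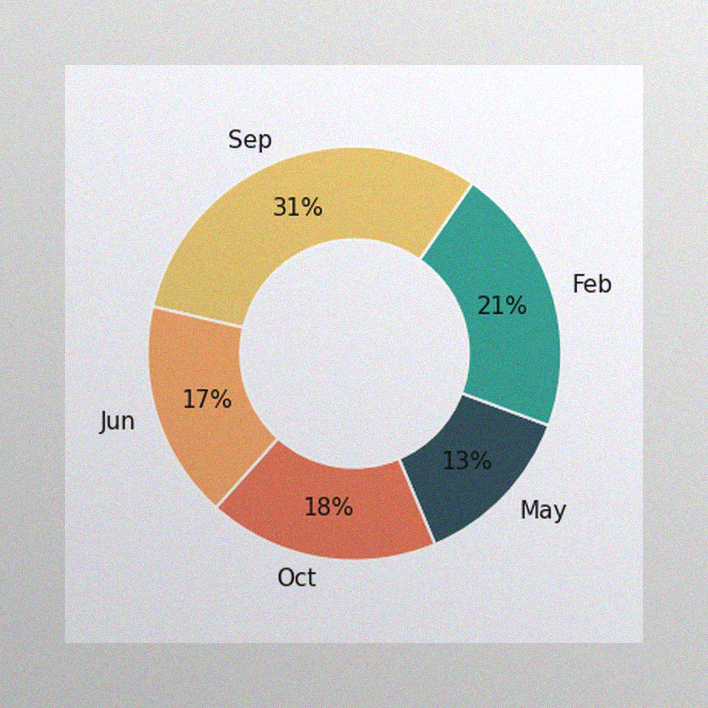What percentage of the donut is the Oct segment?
The image has some photo noise and uneven lighting. The Oct segment takes up 18% of the ring.

18%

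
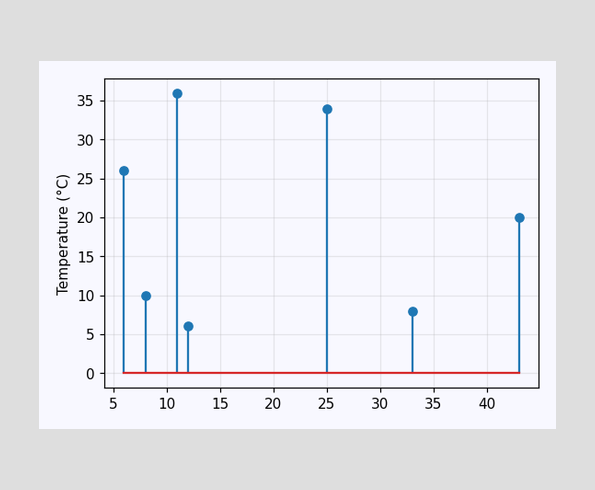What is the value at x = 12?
The stem at x=12 reaches 6°C.

6°C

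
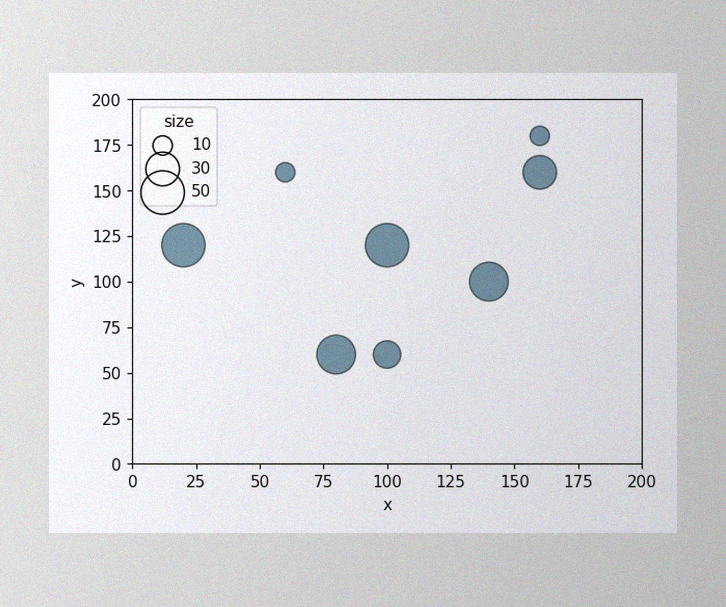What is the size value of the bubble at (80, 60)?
40

The image has some photo noise and uneven lighting. Matching the bubble at (80, 60) against the size legend gives 40.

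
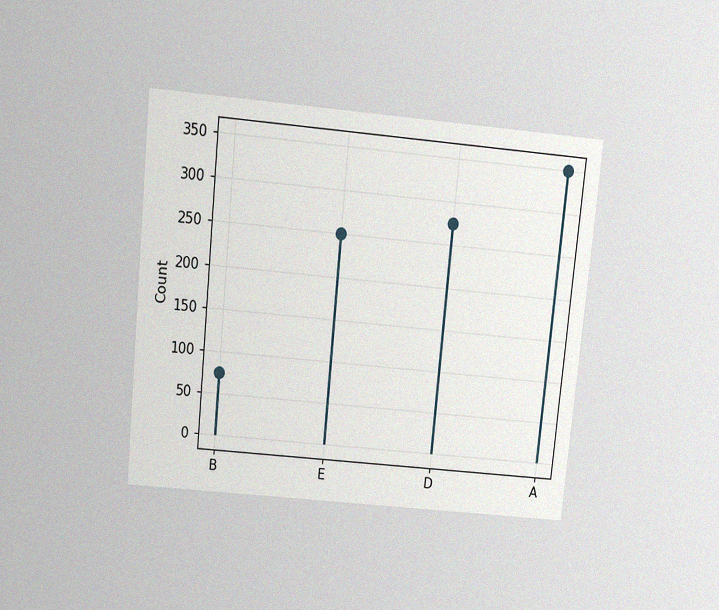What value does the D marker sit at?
275

The chart is tilted about 6° clockwise and viewed slightly from above, with some photo noise. The D marker sits at 275.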